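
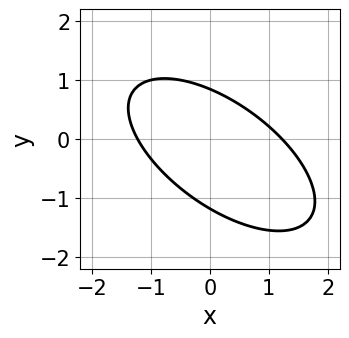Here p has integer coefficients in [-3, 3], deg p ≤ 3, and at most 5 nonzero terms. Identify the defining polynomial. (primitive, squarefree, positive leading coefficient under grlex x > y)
2*x^2 + 3*x*y + 3*y^2 + y - 3

1. deg p = 2.
2. Matching integer coefficients to the picture gives p.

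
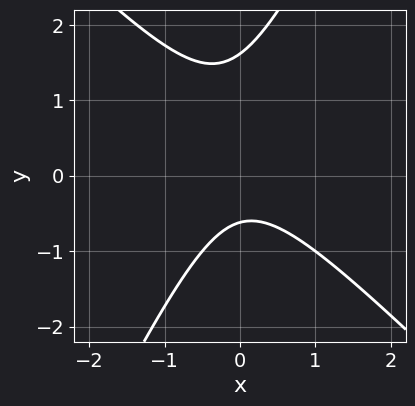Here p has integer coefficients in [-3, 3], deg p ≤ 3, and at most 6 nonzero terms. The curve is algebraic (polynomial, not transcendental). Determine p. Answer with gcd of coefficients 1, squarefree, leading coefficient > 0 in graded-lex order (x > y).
2*x^2 + x*y - y^2 + y + 1

(a) deg p = 2.
(b) Reading off the gridlines: the curve avoids every integer x-axis point in the box.
(c) Putting this together gives p.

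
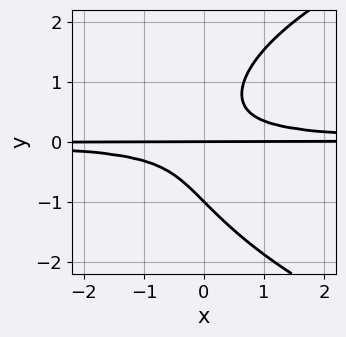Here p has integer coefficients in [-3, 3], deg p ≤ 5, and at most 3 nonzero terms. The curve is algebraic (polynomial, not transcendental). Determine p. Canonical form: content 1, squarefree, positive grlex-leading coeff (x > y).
y^4 - 3*x*y^2 + y

First, deg p = 4.
Then, from the visible intercepts: the visible x-axis segment lies entirely on the curve; among the integer gridlines, it crosses the y-axis at y ∈ {-1, 0}.
Finally, fitting integer coefficients to these (and the overall shape) gives p.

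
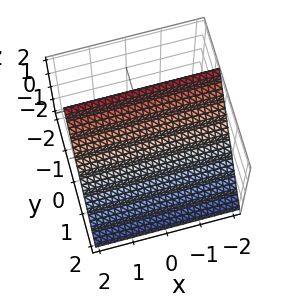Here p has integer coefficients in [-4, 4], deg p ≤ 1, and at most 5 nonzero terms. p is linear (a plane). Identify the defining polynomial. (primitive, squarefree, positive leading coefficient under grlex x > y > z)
3*y + 2*z - 2

1. deg p = 1. Every cross-section is a straight line — this is a plane.
2. From the axis intercepts and sections: one z-axis crossing is at z = 1; it misses every integer gridline on the x-axis.
3. The integer polynomial consistent with all of this is the stated p.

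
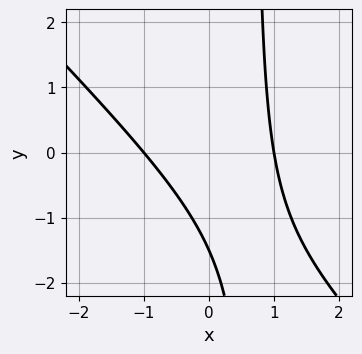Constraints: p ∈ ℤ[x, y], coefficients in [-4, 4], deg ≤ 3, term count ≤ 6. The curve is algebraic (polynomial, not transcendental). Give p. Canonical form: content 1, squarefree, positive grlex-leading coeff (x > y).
3*x^2 + 3*x*y - 2*y - 3

(a) Degree: the shape is more complex than any degree-1 curve, so deg p = 2.
(b) From the visible intercepts: the x-axis gridline crossings are at x ∈ {-1, 1}.
(c) These observations pin down the coefficients.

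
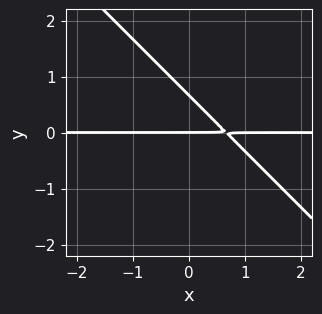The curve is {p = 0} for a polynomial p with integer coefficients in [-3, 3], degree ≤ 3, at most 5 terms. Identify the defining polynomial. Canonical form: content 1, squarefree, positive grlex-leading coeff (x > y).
3*x*y + 3*y^2 - 2*y

First, degree: the shape is more complex than any degree-1 curve, so deg p = 2.
Then, observable constraints: the visible x-axis segment lies entirely on the curve; it meets the y-axis at y = 0 (among the integer gridlines).
Finally, fitting integer coefficients to these (and the overall shape) gives p.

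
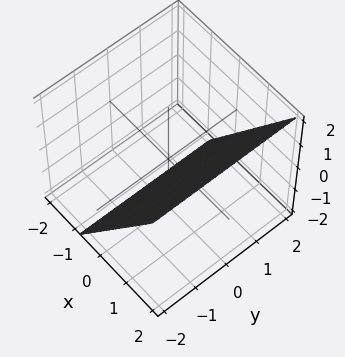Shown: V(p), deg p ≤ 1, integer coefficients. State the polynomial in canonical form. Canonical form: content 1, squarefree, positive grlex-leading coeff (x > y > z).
3*x - 2*z - 2

The degree is 1 — every cross-section is a straight line — this is a plane.
Checking where it meets the axes: the surface avoids every integer y-axis point in the box; it crosses the z-axis at the gridline z = -1.
Together with the visible shape, these determine p as stated.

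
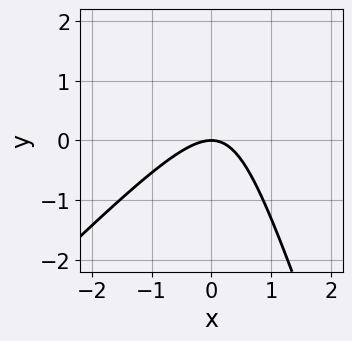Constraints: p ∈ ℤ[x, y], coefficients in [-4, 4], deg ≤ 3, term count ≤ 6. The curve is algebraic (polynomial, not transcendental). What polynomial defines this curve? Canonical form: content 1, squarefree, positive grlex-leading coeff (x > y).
First, deg p = 2.
Then, reading off the gridlines: it meets the x-axis at x = 0 (among the integer gridlines); it meets the y-axis at y = 0 (among the integer gridlines).
Finally, matching integer coefficients to the picture gives p.

3*x^2 - 2*x*y - y^2 + 3*y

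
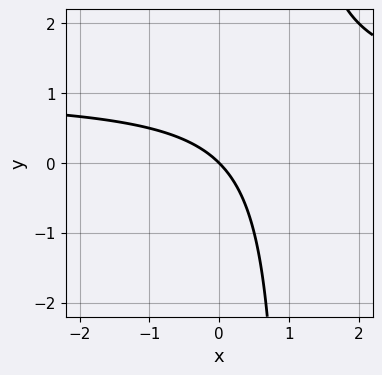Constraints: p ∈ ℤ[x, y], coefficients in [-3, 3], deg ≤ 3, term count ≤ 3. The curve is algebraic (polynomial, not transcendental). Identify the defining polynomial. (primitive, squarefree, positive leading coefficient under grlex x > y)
x*y - x - y

deg p = 2. No degree-1 curve has this shape.
Observable constraints: it meets the y-axis at y = 0 (among the integer gridlines); it meets the x-axis at x = 0 (among the integer gridlines).
Fitting integer coefficients to these (and the overall shape) gives p.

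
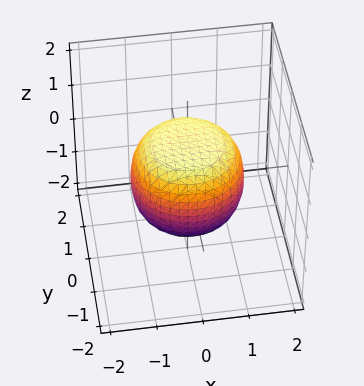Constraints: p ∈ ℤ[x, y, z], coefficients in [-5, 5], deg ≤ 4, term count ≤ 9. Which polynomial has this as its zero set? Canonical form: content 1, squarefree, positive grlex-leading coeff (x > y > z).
The degree is 4 — the shape is more complex than any degree-3 surface.
Symmetry: the z-axis is an axis of rotation, so x and y enter only as x² + y².
From the axis intercepts and sections: a circular section at z = 0 has radius between 1 and 2; the z-axis gridline crossings are at z ∈ {-1, 1}.
The integer polynomial consistent with all of this is the stated p.

2*x^4 + 4*x^2*y^2 + 2*y^4 - x^2 - y^2 + 3*z^2 - 3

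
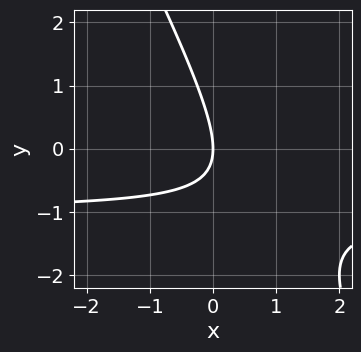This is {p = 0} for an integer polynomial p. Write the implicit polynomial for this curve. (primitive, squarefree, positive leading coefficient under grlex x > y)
2*x*y + y^2 + 2*x

deg p = 2.
From the visible intercepts: it meets the y-axis at y = 0 (among the integer gridlines); it crosses the x-axis at the gridline x = 0.
Putting this together gives p.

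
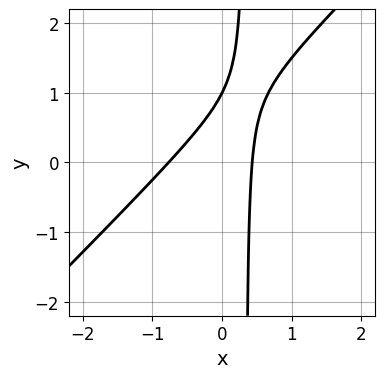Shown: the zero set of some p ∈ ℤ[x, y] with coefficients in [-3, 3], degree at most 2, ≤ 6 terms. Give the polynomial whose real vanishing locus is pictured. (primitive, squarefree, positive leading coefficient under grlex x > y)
1. The degree is 2 — no degree-1 curve has this shape.
2. From the visible intercepts: one y-axis crossing is at y = 1.
3. Together with the visible shape, these determine p as stated.

3*x^2 - 3*x*y + x + y - 1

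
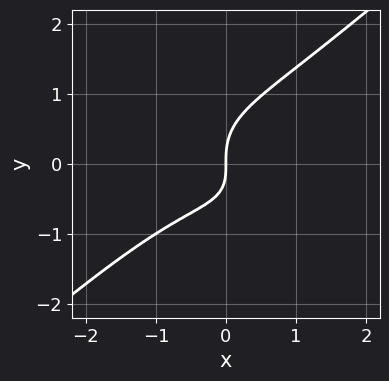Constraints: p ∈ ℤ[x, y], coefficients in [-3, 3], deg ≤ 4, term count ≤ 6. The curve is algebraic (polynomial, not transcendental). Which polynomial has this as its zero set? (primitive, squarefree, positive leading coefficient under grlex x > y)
2*x^3 - 3*y^3 + 2*x*y + 3*x

First, deg p = 3. A generic line meets the curve in up to 3 points.
Then, checking where it meets the axes: it crosses the y-axis at the gridline y = 0; it meets the x-axis at x = 0 (among the integer gridlines).
Finally, the integer polynomial consistent with all of this is the stated p.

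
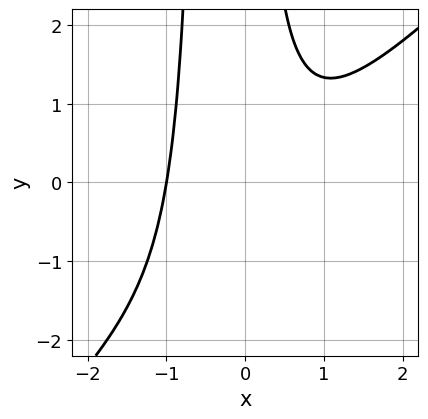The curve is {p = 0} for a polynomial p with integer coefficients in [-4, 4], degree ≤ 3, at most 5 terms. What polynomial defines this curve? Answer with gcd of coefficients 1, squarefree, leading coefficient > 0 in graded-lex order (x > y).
1. deg p = 3. A generic line meets the curve in up to 3 points.
2. Observable constraints: it crosses the x-axis at the gridline x = -1; no y-intercept at any integer in the box.
3. These observations pin down the coefficients.

2*x^3 - 2*x^2*y - x*y + 2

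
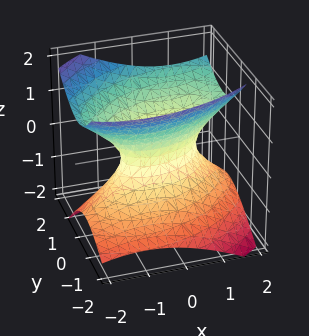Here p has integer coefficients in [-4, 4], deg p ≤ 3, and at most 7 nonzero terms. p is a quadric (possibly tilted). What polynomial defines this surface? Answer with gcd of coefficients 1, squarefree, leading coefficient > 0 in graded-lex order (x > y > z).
First, the degree is 2 — a generic line meets the surface in up to 2 points.
Then, checking where it meets the axes: the surface avoids every integer z-axis point in the box; among the integer gridlines, it crosses the x-axis at x ∈ {-1, 1}.
Finally, the integer polynomial consistent with all of this is the stated p.

x^2 - x*y + 2*y^2 - y*z - 2*z^2 - 1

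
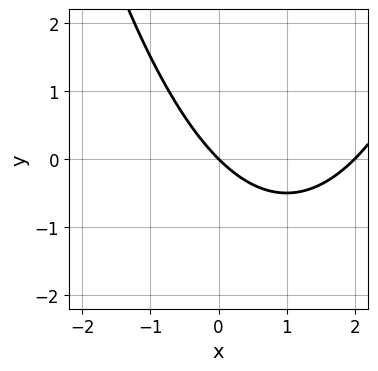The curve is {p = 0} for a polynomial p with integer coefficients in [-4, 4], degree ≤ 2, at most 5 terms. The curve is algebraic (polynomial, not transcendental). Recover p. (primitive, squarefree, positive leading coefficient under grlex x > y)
First, deg p = 2. No degree-1 curve has this shape.
Next, observable constraints: among the integer gridlines, it crosses the x-axis at x ∈ {0, 2}; it crosses the y-axis at the gridline y = 0.
Finally, fitting integer coefficients to these (and the overall shape) gives p.

x^2 - 2*x - 2*y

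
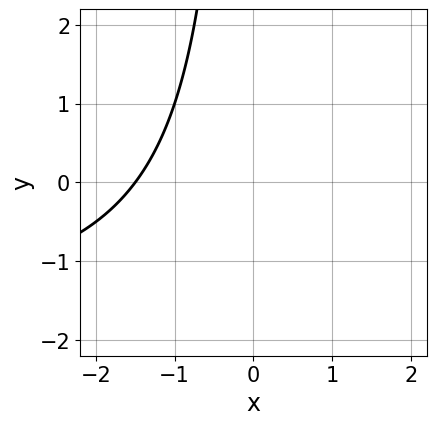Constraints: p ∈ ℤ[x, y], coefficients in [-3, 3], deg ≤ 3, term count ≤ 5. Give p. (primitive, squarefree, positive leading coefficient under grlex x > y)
First, deg p = 2. The shape is more complex than any degree-1 curve.
Next, observable constraints: no y-intercept at any integer in the box.
Finally, the integer polynomial consistent with all of this is the stated p.

x*y + 2*x + 3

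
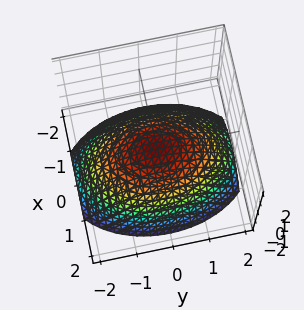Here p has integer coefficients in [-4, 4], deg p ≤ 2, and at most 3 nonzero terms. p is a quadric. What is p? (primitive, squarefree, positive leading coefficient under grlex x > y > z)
2*x^2 + y^2 + 3*z

First, the degree is 2 — a paraboloid; a quadric.
Then, symmetries: it's symmetric under y → −y, forcing even powers of y; it's symmetric under x → −x, forcing even powers of x.
Next, against the integer gridlines: one x-axis crossing is at x = 0; one z-axis crossing is at z = 0.
Finally, fitting integer coefficients to these (and the overall shape) gives p.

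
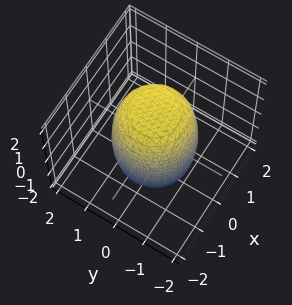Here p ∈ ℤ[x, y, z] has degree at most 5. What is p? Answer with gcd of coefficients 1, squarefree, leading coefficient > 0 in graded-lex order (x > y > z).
(a) deg p = 4. The shape is more complex than any degree-3 surface.
(b) Symmetries: the z-axis is an axis of rotation, so x and y enter only as x² + y².
(c) Checking where it meets the axes: a circular section at z = -1 has radius between 1 and 2.
(d) Matching integer coefficients to the picture gives p.

2*x^4 + 4*x^2*y^2 + 2*y^4 - x^2 - y^2 + z^2 - 3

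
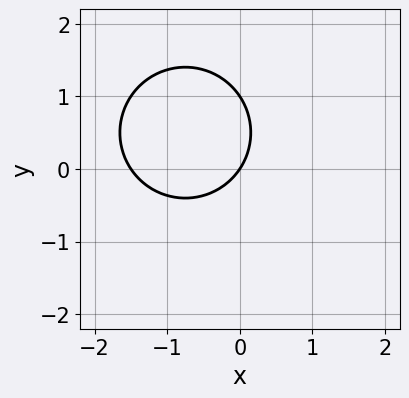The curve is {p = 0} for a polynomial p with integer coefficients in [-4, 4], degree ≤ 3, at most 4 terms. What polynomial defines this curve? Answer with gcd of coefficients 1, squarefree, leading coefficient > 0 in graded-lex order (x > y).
2*x^2 + 2*y^2 + 3*x - 2*y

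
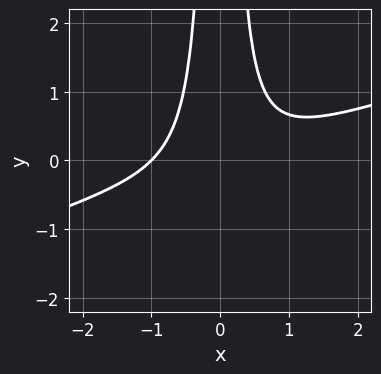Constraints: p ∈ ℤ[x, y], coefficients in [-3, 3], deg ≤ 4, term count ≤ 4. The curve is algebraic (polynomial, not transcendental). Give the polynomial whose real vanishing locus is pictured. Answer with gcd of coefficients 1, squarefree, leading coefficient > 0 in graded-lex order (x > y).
1. The degree is 3 — no degree-2 curve has this shape.
2. From the visible intercepts: it misses every integer gridline on the y-axis; it meets the x-axis at x = -1 (among the integer gridlines).
3. Fitting integer coefficients to these (and the overall shape) gives p.

x^3 - 3*x^2*y + 1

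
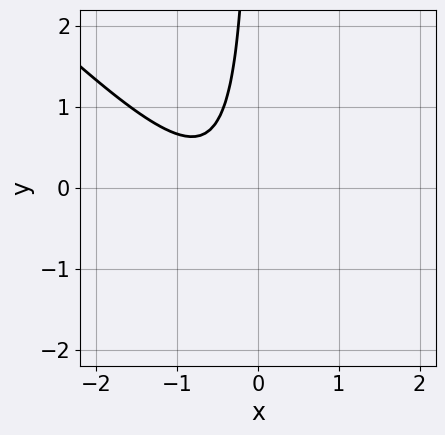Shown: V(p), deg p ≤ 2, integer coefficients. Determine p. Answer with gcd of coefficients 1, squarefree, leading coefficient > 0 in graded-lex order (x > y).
3*x^2 + 3*x*y + 3*x + 2

Degree: no degree-1 curve has this shape, so deg p = 2.
From the axis intercepts and sections: it misses every integer gridline on the y-axis; it misses every integer gridline on the x-axis.
These observations pin down the coefficients.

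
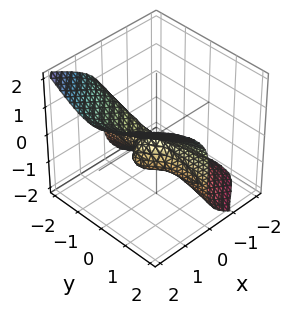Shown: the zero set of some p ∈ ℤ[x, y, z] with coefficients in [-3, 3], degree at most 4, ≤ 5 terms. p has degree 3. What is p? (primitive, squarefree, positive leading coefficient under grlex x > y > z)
x^3 + x^2*y + 3*x*y^2 - 2*z^3 - 2*z^2

First, the degree is 3 — the shape is more complex than any degree-2 surface.
Next, checking where it meets the axes: it crosses the x-axis at the gridline x = 0; the z-axis gridline crossings are at z ∈ {-1, 0}; every point of the y-axis in the box is on the surface.
Finally, the integer polynomial consistent with all of this is the stated p.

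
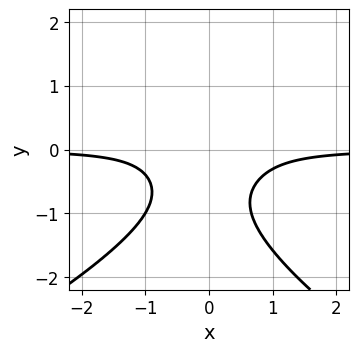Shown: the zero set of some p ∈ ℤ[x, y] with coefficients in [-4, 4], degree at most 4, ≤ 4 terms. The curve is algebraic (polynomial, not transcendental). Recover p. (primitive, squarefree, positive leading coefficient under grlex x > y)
deg p = 4.
Against the integer gridlines: no y-intercept at any integer in the box; it misses every integer gridline on the x-axis.
These observations pin down the coefficients.

y^4 + 3*x^2*y - x*y^2 + 1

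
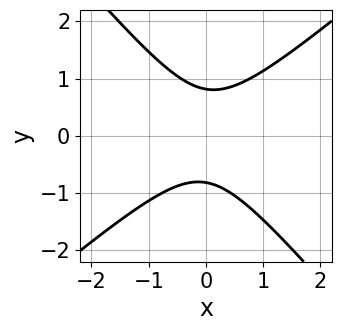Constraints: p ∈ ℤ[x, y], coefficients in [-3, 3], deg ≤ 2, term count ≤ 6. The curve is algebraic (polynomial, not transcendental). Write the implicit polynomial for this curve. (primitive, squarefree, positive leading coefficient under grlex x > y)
3*x^2 - x*y - 3*y^2 + 2

First, the degree is 2 — no degree-1 curve has this shape.
Then, observable constraints: no x-intercept at any integer in the box.
Finally, matching integer coefficients to the picture gives p.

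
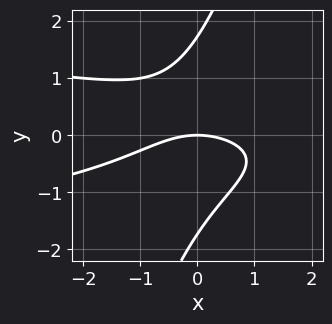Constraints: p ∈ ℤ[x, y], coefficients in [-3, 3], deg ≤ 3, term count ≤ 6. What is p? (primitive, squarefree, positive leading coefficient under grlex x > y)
3*x*y^2 - y^3 + x^2 + 3*y

(a) The degree is 3 — no degree-2 curve has this shape.
(b) Reading off the gridlines: it meets the x-axis at x = 0 (among the integer gridlines); one y-axis crossing is at y = 0.
(c) Assembling these constraints gives the stated polynomial.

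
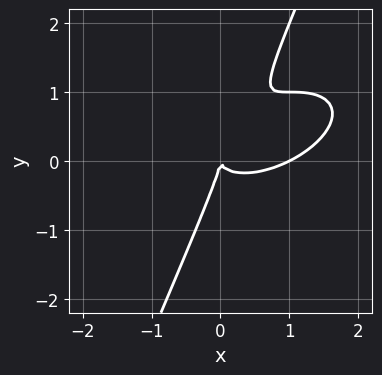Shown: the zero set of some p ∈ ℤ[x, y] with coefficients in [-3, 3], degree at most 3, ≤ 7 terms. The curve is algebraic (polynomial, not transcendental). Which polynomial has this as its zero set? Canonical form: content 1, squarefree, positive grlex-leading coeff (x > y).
deg p = 3.
From the visible intercepts: it meets the y-axis at y = 0 (among the integer gridlines); among the integer gridlines, it crosses the x-axis at x ∈ {0, 1}.
These observations pin down the coefficients.

x^3 - 2*x^2*y + 3*x*y^2 - y^3 - x^2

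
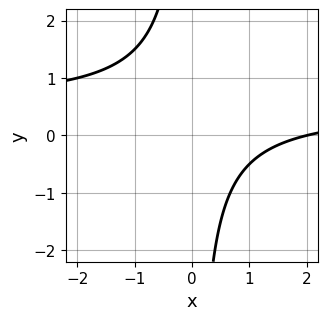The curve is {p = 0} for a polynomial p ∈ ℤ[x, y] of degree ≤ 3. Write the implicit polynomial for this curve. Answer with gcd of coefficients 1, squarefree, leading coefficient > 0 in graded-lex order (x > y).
1. The degree is 2 — no degree-1 curve has this shape.
2. Reading off the gridlines: it meets the x-axis at x = 2 (among the integer gridlines); no y-intercept at any integer in the box.
3. Fitting integer coefficients to these (and the overall shape) gives p.

2*x*y - x + 2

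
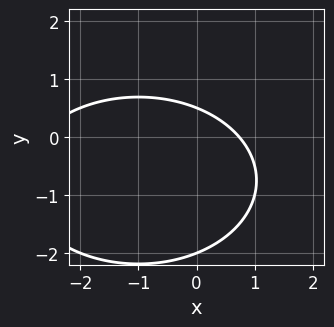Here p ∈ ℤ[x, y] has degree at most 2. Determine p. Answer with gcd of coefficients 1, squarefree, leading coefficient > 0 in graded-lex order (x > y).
The degree is 2 — no degree-1 curve has this shape.
From the visible intercepts: it crosses the y-axis at the gridline y = -2.
These observations pin down the coefficients.

x^2 + 2*y^2 + 2*x + 3*y - 2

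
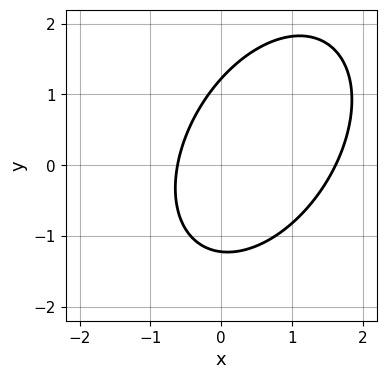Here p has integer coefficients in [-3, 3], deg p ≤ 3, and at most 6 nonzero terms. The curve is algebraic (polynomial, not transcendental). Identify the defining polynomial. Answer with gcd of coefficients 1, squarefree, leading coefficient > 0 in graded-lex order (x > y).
(a) Degree: the shape is more complex than any degree-1 curve, so deg p = 2.
(b) Putting this together gives p.

3*x^2 - 2*x*y + 2*y^2 - 3*x - 3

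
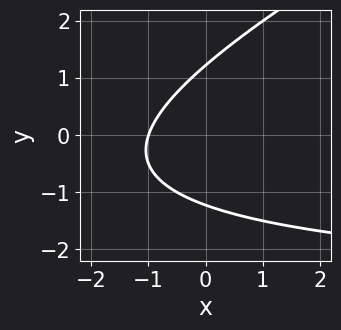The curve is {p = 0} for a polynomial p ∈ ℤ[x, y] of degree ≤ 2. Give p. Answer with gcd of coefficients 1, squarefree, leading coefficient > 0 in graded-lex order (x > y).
First, the degree is 2 — the shape is more complex than any degree-1 curve.
Then, checking where it meets the axes: it meets the x-axis at x = -1 (among the integer gridlines).
Finally, matching integer coefficients to the picture gives p.

x*y - 2*y^2 + 3*x + 3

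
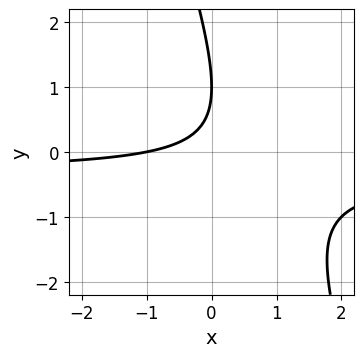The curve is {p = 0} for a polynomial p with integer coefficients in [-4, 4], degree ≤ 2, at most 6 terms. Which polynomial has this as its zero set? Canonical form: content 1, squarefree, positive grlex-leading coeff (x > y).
(a) deg p = 2.
(b) Observable constraints: it meets the x-axis at x = -1 (among the integer gridlines); it crosses the y-axis at the gridline y = 1.
(c) Solving for integer coefficients yields p as stated.

3*x*y + y^2 + x - 2*y + 1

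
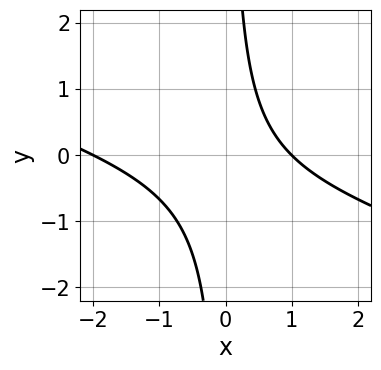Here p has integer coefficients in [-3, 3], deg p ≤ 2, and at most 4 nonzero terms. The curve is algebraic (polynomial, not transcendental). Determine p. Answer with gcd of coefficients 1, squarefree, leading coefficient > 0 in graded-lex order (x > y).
First, degree: a generic line meets the curve in up to 2 points, so deg p = 2.
Next, from the visible intercepts: it misses every integer gridline on the y-axis; among the integer gridlines, it crosses the x-axis at x ∈ {-2, 1}.
Finally, putting this together gives p.

x^2 + 3*x*y + x - 2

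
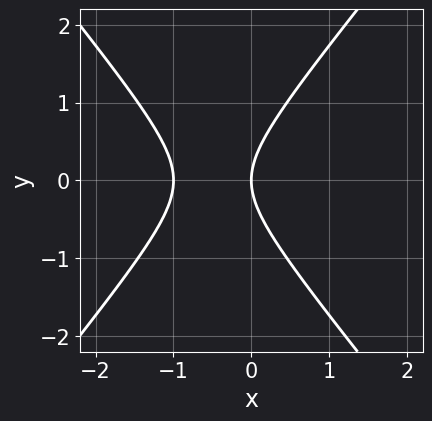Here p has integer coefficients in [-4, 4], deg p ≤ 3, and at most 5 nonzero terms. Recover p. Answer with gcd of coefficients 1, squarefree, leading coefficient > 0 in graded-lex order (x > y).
3*x^2 - 2*y^2 + 3*x

1. The degree is 2 — no degree-1 curve has this shape.
2. Symmetries: mirror symmetry y ↦ −y ⇒ only even powers of y.
3. Reading off the gridlines: it crosses the y-axis at the gridline y = 0; the x-axis gridline crossings are at x ∈ {-1, 0}.
4. The integer polynomial consistent with all of this is the stated p.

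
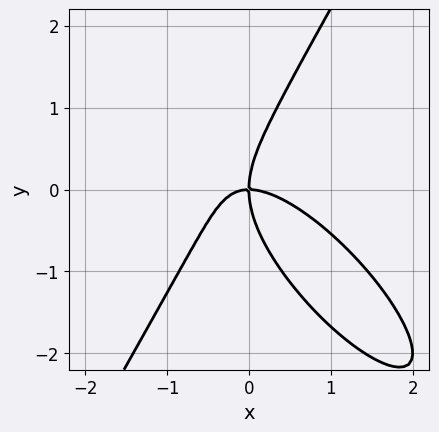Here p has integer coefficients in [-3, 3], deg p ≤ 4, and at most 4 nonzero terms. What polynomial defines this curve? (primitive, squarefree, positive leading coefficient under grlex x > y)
2*x^3 + 2*x^2*y - y^3 + 2*x*y

First, deg p = 3.
Next, from the axis intercepts and sections: it meets the y-axis at y = 0 (among the integer gridlines); it meets the x-axis at x = 0 (among the integer gridlines).
Finally, matching integer coefficients to the picture gives p.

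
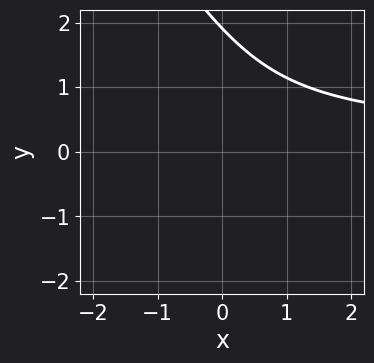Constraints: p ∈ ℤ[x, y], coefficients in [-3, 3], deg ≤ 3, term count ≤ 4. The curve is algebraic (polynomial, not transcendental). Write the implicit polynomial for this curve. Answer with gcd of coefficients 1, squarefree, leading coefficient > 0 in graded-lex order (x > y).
1. deg p = 3.
2. Reading off the gridlines: the curve avoids every integer x-axis point in the box.
3. Matching integer coefficients to the picture gives p.

3*x*y^2 + 2*y^3 - 3*y^2 - 3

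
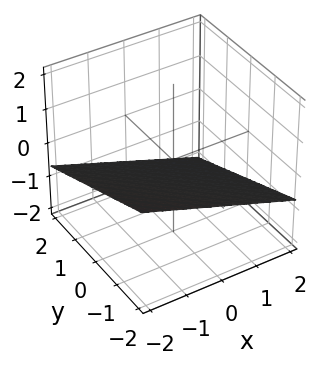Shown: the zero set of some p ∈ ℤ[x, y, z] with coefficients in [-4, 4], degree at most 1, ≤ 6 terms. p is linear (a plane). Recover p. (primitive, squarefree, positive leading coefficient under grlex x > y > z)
x + y + 3*z + 2

First, the degree is 1 — the surface is flat (a plane).
Then, reading off the gridlines: it crosses the y-axis at the gridline y = -2; it meets the x-axis at x = -2 (among the integer gridlines).
Finally, matching integer coefficients to the picture gives p.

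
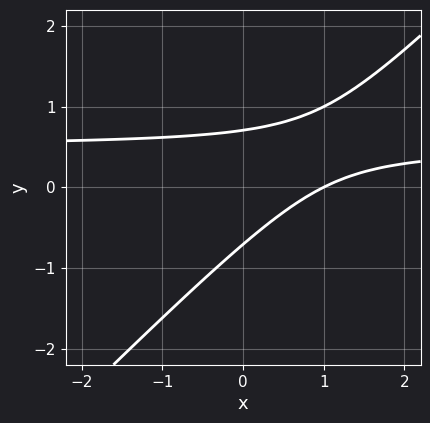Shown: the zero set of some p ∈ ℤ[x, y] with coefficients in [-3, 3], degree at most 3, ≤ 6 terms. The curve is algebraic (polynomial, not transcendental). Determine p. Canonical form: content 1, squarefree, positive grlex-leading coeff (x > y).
2*x*y - 2*y^2 - x + 1

deg p = 2. The shape is more complex than any degree-1 curve.
Reading off the gridlines: one x-axis crossing is at x = 1.
Fitting integer coefficients to these (and the overall shape) gives p.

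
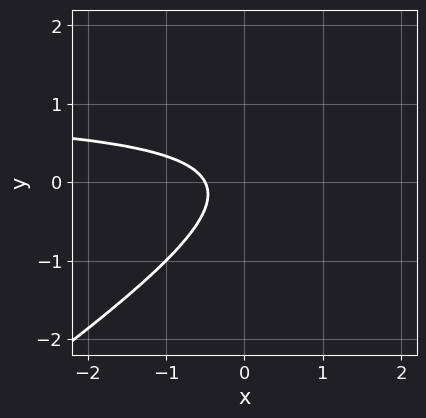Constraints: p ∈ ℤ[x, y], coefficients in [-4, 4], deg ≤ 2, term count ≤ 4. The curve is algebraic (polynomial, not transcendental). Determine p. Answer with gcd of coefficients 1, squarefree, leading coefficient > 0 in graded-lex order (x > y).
2*x*y - 3*y^2 - 2*x - 1

The degree is 2 — no degree-1 curve has this shape.
From the visible intercepts: no y-intercept at any integer in the box.
Together with the visible shape, these determine p as stated.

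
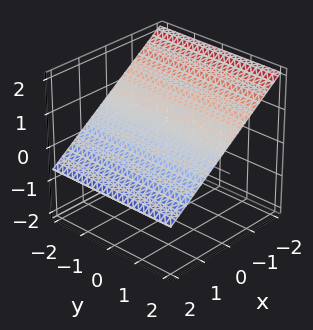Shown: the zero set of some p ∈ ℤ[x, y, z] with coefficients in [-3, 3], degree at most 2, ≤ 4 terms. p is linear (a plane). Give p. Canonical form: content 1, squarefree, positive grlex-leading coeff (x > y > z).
2*x + 3*z - 2

(a) The degree is 1 — every cross-section is a straight line — this is a plane.
(b) Against the integer gridlines: the surface avoids every integer y-axis point in the box; it meets the x-axis at x = 1 (among the integer gridlines).
(c) These observations pin down the coefficients.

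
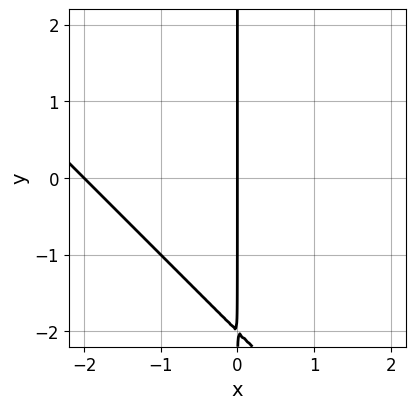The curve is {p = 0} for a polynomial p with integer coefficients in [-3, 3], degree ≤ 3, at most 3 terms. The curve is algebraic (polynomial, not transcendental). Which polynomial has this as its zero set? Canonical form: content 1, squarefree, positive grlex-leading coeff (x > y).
(a) Degree: the shape is more complex than any degree-1 curve, so deg p = 2.
(b) Against the integer gridlines: every point of the y-axis in the box is on the curve; the x-axis gridline crossings are at x ∈ {-2, 0}.
(c) The integer polynomial consistent with all of this is the stated p.

x^2 + x*y + 2*x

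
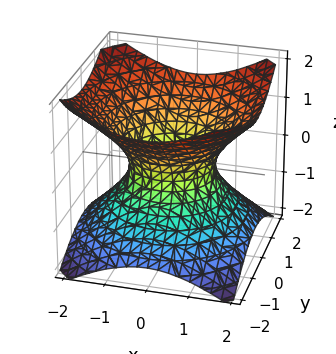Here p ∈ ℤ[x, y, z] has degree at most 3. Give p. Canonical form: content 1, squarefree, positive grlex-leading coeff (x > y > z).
2*x^2 + 2*y^2 - 3*z^2 - 2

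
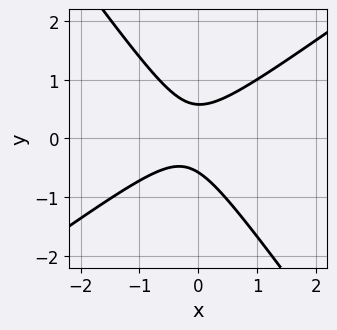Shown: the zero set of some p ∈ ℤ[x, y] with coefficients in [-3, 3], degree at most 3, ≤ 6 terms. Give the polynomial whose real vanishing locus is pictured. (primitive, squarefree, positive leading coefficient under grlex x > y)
3*x^2 - 2*x*y - 3*y^2 + x + 1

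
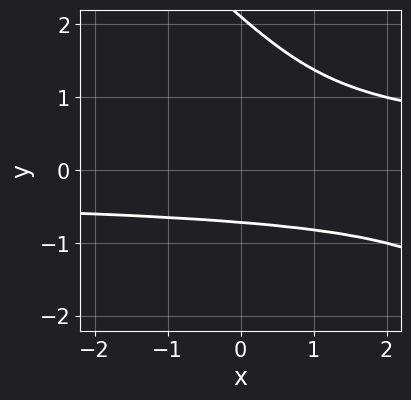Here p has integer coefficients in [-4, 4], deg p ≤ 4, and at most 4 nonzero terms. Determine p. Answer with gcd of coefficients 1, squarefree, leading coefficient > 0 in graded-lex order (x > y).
First, deg p = 4.
Next, observable constraints: it misses every integer gridline on the x-axis.
Finally, assembling these constraints gives the stated polynomial.

x*y^3 + y^4 - 2*y^3 - 1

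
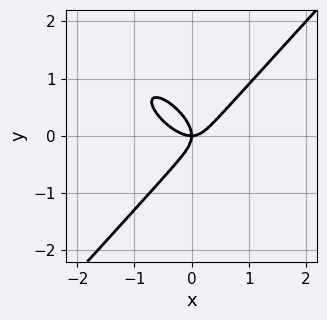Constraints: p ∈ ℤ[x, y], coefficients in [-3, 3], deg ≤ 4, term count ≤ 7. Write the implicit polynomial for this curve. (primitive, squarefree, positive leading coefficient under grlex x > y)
3*x^3 + 2*x^2*y - x*y^2 - 3*y^3 - 2*x*y

(a) deg p = 3. No degree-2 curve has this shape.
(b) Observable constraints: it meets the x-axis at x = 0 (among the integer gridlines); it crosses the y-axis at the gridline y = 0.
(c) Fitting integer coefficients to these (and the overall shape) gives p.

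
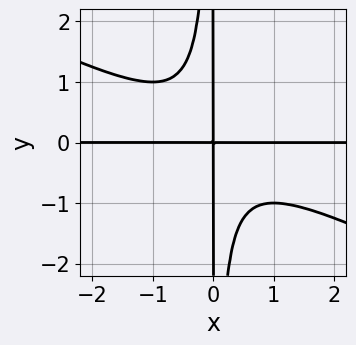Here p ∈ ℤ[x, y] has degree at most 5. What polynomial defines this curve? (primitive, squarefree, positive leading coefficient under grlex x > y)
First, deg p = 4.
Then, from the visible intercepts: the visible y-axis segment lies entirely on the curve; every point of the x-axis in the box is on the curve.
Finally, these observations pin down the coefficients.

x^3*y + 2*x^2*y^2 + x*y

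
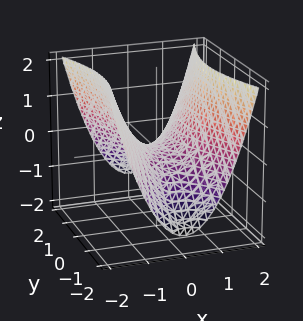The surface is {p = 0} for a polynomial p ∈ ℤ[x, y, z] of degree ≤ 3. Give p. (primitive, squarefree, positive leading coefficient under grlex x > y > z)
Degree: a saddle surface; a quadric, so deg p = 2.
Symmetries: it's symmetric under y → −y, forcing even powers of y; it's symmetric under x → −x, forcing even powers of x.
Against the integer gridlines: one z-axis crossing is at z = 0; one y-axis crossing is at y = 0; it crosses the x-axis at the gridline x = 0.
Matching integer coefficients to the picture gives p.

3*x^2 - y^2 - 3*z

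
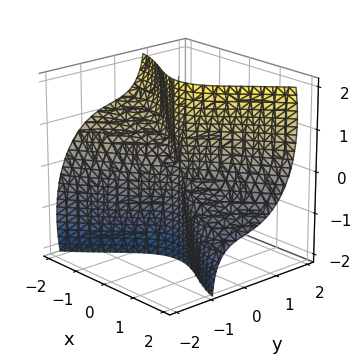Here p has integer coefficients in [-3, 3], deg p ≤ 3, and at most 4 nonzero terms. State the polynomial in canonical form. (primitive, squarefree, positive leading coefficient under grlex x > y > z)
First, deg p = 3.
Next, from the axis intercepts and sections: it crosses the y-axis at the gridline y = 0; every point of the z-axis in the box is on the surface; it meets the x-axis at x = 0 (among the integer gridlines).
Finally, solving for integer coefficients yields p as stated.

x^3 + 2*x^2*z - 3*y^3 - 2*y*z^2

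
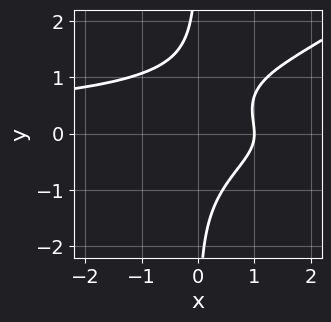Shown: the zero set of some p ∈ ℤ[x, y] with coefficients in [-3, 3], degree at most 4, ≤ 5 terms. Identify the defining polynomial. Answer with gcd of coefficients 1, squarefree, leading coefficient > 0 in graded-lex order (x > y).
deg p = 4. A generic line meets the curve in up to 4 points.
Against the integer gridlines: it meets the x-axis at x = 1 (among the integer gridlines); no y-intercept at any integer in the box.
Together with the visible shape, these determine p as stated.

2*x^2*y^2 - 3*x*y^3 + 3*x - 3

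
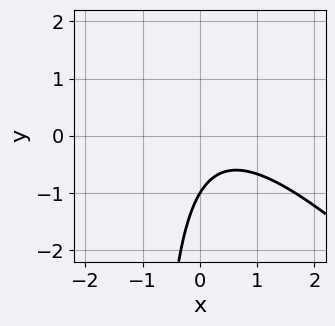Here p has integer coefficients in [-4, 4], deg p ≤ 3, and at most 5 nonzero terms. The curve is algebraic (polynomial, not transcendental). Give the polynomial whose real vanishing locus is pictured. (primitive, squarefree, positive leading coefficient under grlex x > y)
(a) The degree is 2 — no degree-1 curve has this shape.
(b) Against the integer gridlines: it misses every integer gridline on the x-axis; it meets the y-axis at y = -1 (among the integer gridlines).
(c) Matching integer coefficients to the picture gives p.

3*x^2 + 3*x*y - 2*x + 3*y + 3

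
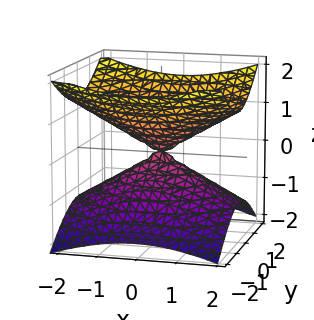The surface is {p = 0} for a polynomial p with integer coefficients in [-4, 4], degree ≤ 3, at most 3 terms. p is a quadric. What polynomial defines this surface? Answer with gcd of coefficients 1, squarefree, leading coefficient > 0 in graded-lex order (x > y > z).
1. deg p = 2. A double cone through the origin; a quadric.
2. Symmetries: mirror symmetry z ↦ −z ⇒ only even powers of z; mirror symmetry x ↦ −x ⇒ only even powers of x; the y ↦ −y reflection is a symmetry, so y appears only in even powers.
3. Observable constraints: it meets the z-axis at z = 0 (among the integer gridlines); one y-axis crossing is at y = 0.
4. These observations pin down the coefficients.

x^2 + 2*y^2 - 3*z^2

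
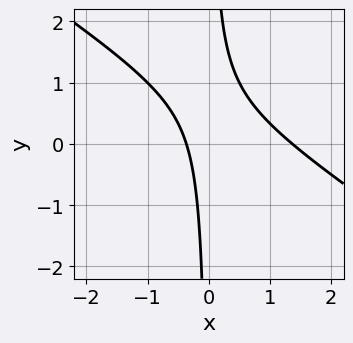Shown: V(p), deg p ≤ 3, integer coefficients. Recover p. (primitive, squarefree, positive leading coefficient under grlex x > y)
2*x^2 + 3*x*y - 2*x - 1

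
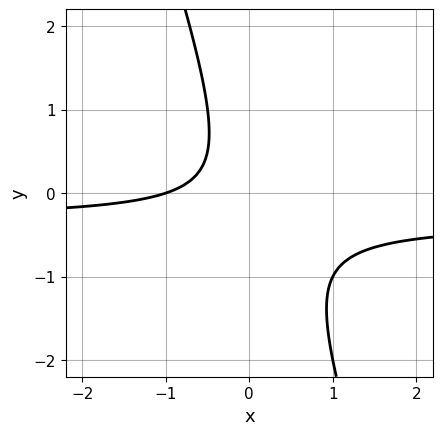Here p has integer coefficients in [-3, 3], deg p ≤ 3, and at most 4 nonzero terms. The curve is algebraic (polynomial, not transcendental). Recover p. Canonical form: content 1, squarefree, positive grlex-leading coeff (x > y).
3*x*y + y^2 + x + 1

First, the degree is 2 — a generic line meets the curve in up to 2 points.
Then, from the visible intercepts: it misses every integer gridline on the y-axis; it crosses the x-axis at the gridline x = -1.
Finally, fitting integer coefficients to these (and the overall shape) gives p.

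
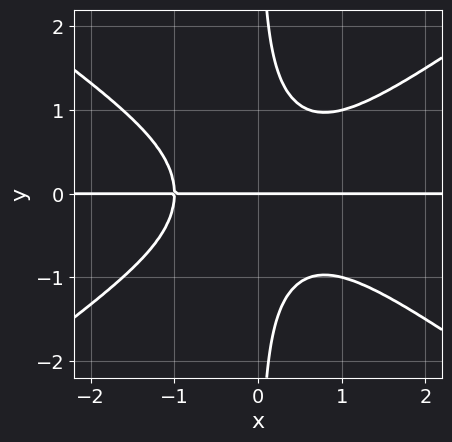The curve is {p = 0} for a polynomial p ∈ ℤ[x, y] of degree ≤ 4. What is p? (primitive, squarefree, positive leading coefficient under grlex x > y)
x^3*y - 2*x*y^3 + y

deg p = 4. The shape is more complex than any degree-3 curve.
From the visible intercepts: it crosses the y-axis at the gridline y = 0; the visible x-axis segment lies entirely on the curve.
These observations pin down the coefficients.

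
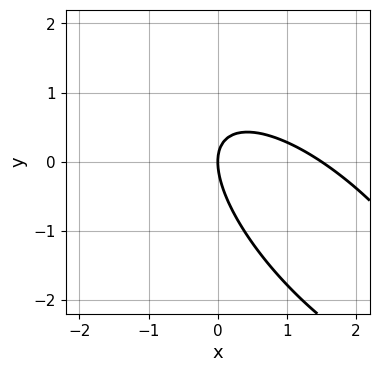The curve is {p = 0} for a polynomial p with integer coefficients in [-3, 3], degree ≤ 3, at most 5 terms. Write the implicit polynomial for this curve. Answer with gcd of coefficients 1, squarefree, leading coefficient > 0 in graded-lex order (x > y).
2*x^2 + 3*x*y + 2*y^2 - 3*x

(a) The degree is 2 — a generic line meets the curve in up to 2 points.
(b) From the axis intercepts and sections: it meets the y-axis at y = 0 (among the integer gridlines); it crosses the x-axis at the gridline x = 0.
(c) Fitting integer coefficients to these (and the overall shape) gives p.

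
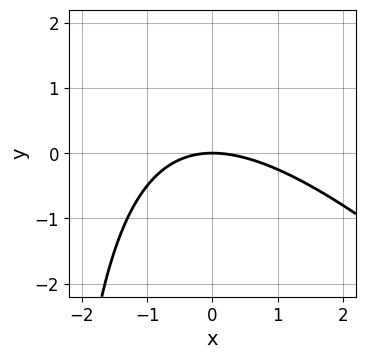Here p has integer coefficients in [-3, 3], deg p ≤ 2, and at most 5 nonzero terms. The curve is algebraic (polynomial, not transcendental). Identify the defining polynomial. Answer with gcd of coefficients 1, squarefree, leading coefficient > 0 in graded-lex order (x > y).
x^2 + x*y + 3*y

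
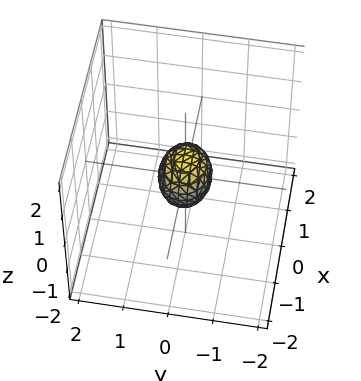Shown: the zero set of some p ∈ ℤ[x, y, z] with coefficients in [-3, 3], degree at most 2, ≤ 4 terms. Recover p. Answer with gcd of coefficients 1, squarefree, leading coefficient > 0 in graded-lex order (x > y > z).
First, degree: bounded and convex; a quadric, so deg p = 2.
Next, symmetries: mirror symmetry x ↦ −x ⇒ only even powers of x; it's symmetric under z → −z, forcing even powers of z; the y ↦ −y reflection is a symmetry, so y appears only in even powers.
Finally, solving for integer coefficients yields p as stated.

2*x^2 + 3*y^2 + 2*z^2 - 1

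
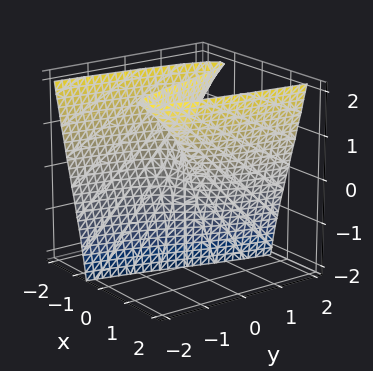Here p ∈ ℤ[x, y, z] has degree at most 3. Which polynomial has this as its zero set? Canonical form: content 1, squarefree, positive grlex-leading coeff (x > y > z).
3*x^3 - 3*x*z - 2*y

1. deg p = 3.
2. From the visible intercepts: it meets the x-axis at x = 0 (among the integer gridlines); it meets the y-axis at y = 0 (among the integer gridlines); every point of the z-axis in the box is on the surface.
3. Matching integer coefficients to the picture gives p.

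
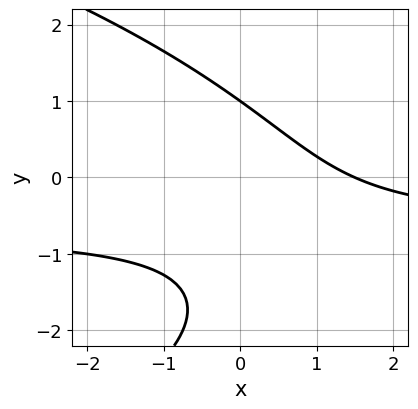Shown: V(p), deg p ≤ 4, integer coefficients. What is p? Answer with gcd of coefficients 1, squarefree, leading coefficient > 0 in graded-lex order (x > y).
deg p = 3. No degree-2 curve has this shape.
From the axis intercepts and sections: it crosses the y-axis at the gridline y = 1.
Assembling these constraints gives the stated polynomial.

y^3 + 3*x*y + 2*y^2 + 2*x - 3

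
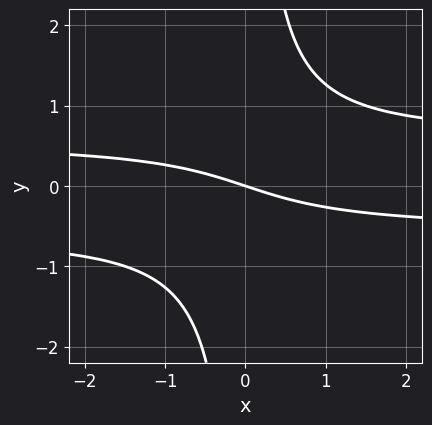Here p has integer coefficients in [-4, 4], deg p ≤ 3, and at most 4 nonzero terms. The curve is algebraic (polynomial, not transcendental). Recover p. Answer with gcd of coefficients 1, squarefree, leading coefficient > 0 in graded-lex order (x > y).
3*x*y^2 - x - 3*y

First, the degree is 3 — the shape is more complex than any degree-2 curve.
Next, checking where it meets the axes: one y-axis crossing is at y = 0; one x-axis crossing is at x = 0.
Finally, these observations pin down the coefficients.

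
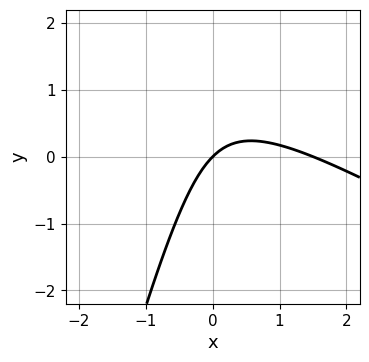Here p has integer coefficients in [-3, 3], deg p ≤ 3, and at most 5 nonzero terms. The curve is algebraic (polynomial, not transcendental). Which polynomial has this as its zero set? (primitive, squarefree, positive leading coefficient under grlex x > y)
2*x^2 + 3*x*y - y^2 - 3*x + 3*y

1. Degree: the shape is more complex than any degree-1 curve, so deg p = 2.
2. Observable constraints: it meets the y-axis at y = 0 (among the integer gridlines); it meets the x-axis at x = 0 (among the integer gridlines).
3. Putting this together gives p.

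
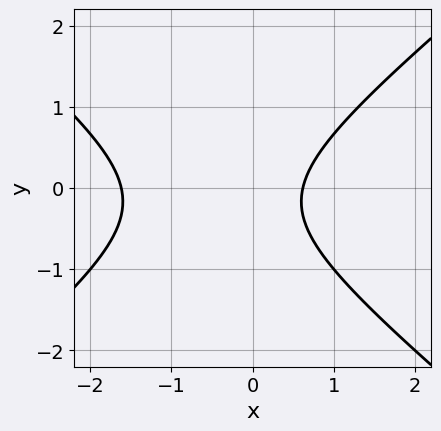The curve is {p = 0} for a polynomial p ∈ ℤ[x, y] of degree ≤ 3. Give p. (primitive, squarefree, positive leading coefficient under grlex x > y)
First, deg p = 2.
Next, observable constraints: the curve avoids every integer y-axis point in the box.
Finally, solving for integer coefficients yields p as stated.

2*x^2 - 3*y^2 + 2*x - y - 2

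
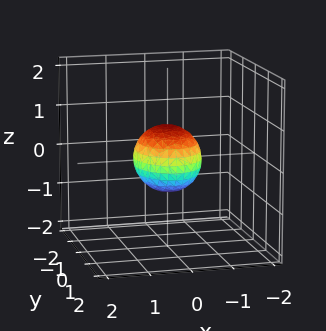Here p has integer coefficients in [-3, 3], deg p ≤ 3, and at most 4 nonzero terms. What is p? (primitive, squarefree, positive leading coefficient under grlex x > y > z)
1. Degree: bounded and convex; a quadric, so deg p = 2.
2. Symmetries: it's symmetric under z → −z, forcing even powers of z; the x ↦ −x reflection is a symmetry, so x appears only in even powers; it's symmetric under y → −y, forcing even powers of y.
3. Against the integer gridlines: among the integer gridlines, it crosses the y-axis at y ∈ {-1, 1}.
4. Together with the visible shape, these determine p as stated.

3*x^2 + 2*y^2 + 3*z^2 - 2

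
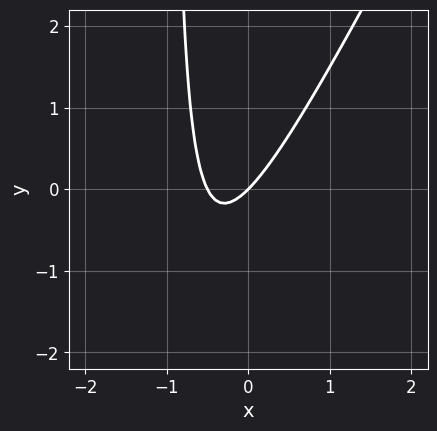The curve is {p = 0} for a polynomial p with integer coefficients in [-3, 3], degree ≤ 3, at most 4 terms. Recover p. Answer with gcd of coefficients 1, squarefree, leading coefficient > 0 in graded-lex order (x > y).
2*x^2 - x*y + x - y

(a) Degree: the shape is more complex than any degree-1 curve, so deg p = 2.
(b) Observable constraints: one y-axis crossing is at y = 0; it meets the x-axis at x = 0 (among the integer gridlines).
(c) Together with the visible shape, these determine p as stated.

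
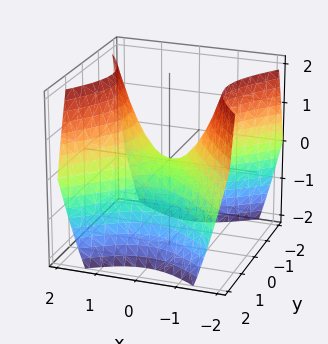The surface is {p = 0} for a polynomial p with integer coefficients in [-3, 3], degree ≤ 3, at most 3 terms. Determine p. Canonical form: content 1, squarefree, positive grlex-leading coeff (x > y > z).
x^2 - y^2 - z

1. Degree: a hyperbolic paraboloid; a quadric, so deg p = 2.
2. Symmetries: the y ↦ −y reflection is a symmetry, so y appears only in even powers; it's symmetric under x → −x, forcing even powers of x.
3. Checking where it meets the axes: it crosses the y-axis at the gridline y = 0; it meets the x-axis at x = 0 (among the integer gridlines).
4. Together with the visible shape, these determine p as stated.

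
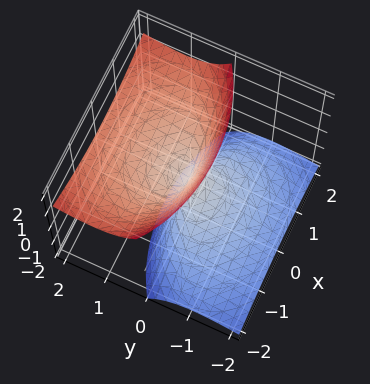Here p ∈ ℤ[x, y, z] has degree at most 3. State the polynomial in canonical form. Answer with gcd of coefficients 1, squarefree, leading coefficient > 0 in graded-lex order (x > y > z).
1. The degree is 2 — a generic line meets the surface in up to 2 points.
2. Observable constraints: it meets the x-axis at x = 0 (among the integer gridlines); it meets the z-axis at z = 0 (among the integer gridlines); one y-axis crossing is at y = 0.
3. Fitting integer coefficients to these (and the overall shape) gives p.

x^2 + 2*y^2 - 3*y*z - z^2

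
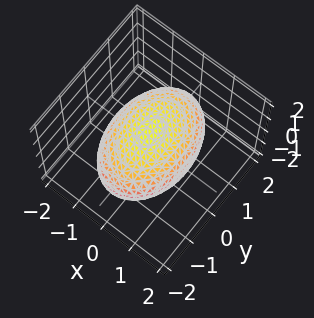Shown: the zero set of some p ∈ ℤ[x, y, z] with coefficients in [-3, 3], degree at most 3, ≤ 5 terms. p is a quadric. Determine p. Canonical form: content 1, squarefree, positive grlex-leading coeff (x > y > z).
2*x^2 + y^2 + 3*z^2 - 3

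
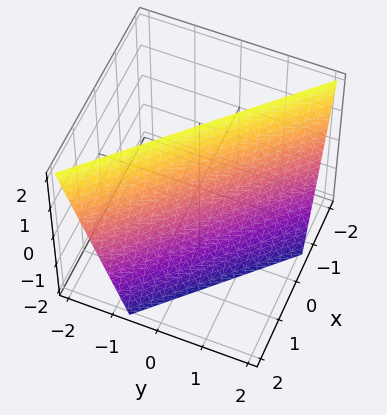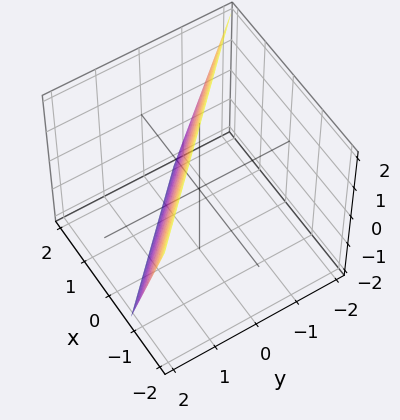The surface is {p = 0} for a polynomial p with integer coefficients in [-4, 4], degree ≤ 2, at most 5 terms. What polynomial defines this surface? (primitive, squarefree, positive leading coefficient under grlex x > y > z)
3*x + 3*y + z - 2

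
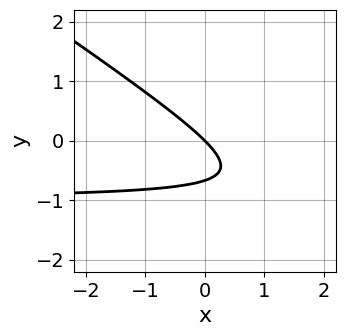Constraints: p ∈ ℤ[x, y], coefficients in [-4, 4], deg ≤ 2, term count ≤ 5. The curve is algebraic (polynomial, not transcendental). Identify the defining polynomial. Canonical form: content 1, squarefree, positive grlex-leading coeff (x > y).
2*x*y + 3*y^2 + 2*x + 2*y

(a) Degree: the shape is more complex than any degree-1 curve, so deg p = 2.
(b) From the axis intercepts and sections: it meets the y-axis at y = 0 (among the integer gridlines); it crosses the x-axis at the gridline x = 0.
(c) The integer polynomial consistent with all of this is the stated p.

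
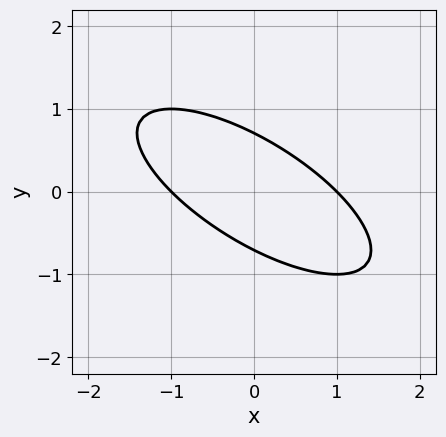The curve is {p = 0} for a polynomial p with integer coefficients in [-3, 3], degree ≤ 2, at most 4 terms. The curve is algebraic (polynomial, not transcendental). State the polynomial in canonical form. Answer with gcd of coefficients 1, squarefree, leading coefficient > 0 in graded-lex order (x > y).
1. The degree is 2 — no degree-1 curve has this shape.
2. From the axis intercepts and sections: the x-axis gridline crossings are at x ∈ {-1, 1}.
3. Fitting integer coefficients to these (and the overall shape) gives p.

x^2 + 2*x*y + 2*y^2 - 1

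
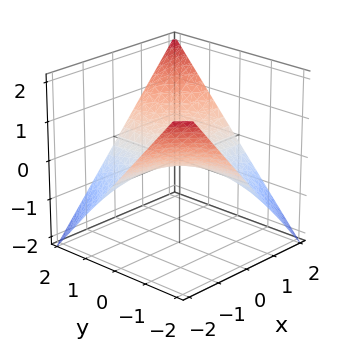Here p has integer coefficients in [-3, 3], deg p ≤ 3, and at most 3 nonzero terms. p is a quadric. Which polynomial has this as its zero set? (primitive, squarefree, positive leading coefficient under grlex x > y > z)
x*y - 2*z

(a) deg p = 2. A hyperbolic paraboloid; a quadric.
(b) From the visible intercepts: every point of the x-axis in the box is on the surface; every point of the y-axis in the box is on the surface.
(c) Solving for integer coefficients yields p as stated.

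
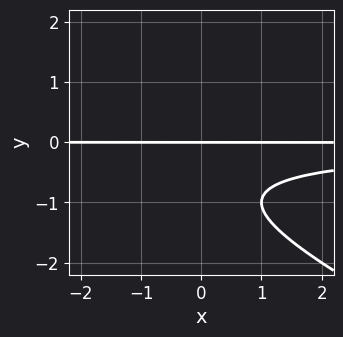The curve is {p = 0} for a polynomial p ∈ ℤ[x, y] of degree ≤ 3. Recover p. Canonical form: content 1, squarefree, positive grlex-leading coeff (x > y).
First, the degree is 3 — the shape is more complex than any degree-2 curve.
Then, against the integer gridlines: the visible x-axis segment lies entirely on the curve; it meets the y-axis at y = 0 (among the integer gridlines).
Finally, matching integer coefficients to the picture gives p.

x*y^2 + 2*y^3 + 3*y^2 + 2*y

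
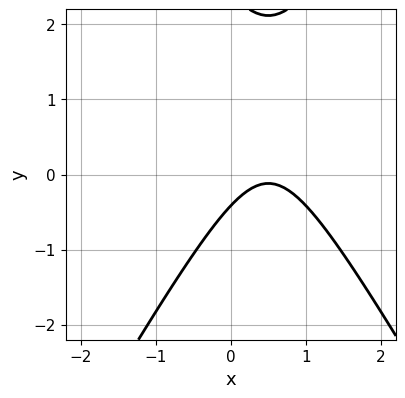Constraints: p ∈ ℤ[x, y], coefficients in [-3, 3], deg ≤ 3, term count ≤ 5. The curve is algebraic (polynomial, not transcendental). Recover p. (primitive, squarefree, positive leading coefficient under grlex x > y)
3*x^2 - y^2 - 3*x + 2*y + 1

1. The degree is 2 — the shape is more complex than any degree-1 curve.
2. Against the integer gridlines: no x-intercept at any integer in the box.
3. Together with the visible shape, these determine p as stated.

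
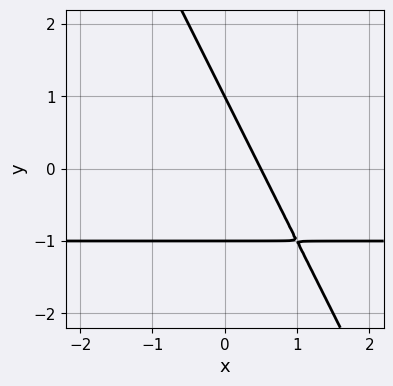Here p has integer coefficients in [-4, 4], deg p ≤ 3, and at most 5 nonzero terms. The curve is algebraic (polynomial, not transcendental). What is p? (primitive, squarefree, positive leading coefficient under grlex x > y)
1. The degree is 2 — the shape is more complex than any degree-1 curve.
2. Against the integer gridlines: among the integer gridlines, it crosses the y-axis at y ∈ {-1, 1}.
3. Matching integer coefficients to the picture gives p.

2*x*y + y^2 + 2*x - 1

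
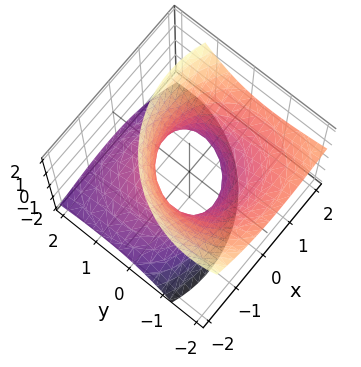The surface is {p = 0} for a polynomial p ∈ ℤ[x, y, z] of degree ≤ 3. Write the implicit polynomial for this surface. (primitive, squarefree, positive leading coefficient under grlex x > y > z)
2*x^2 - 2*x*z + 2*y^2 + 3*y*z - 2*z^2 - 2

(a) Degree: the shape is more complex than any degree-1 surface, so deg p = 2.
(b) Against the integer gridlines: no z-intercept at any integer in the box; the x-axis gridline crossings are at x ∈ {-1, 1}.
(c) These observations pin down the coefficients.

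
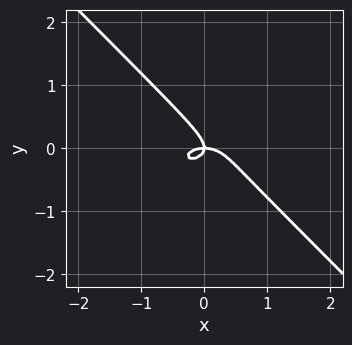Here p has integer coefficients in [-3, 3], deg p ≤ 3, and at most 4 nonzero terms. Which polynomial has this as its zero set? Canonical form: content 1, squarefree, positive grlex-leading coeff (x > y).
1. deg p = 3. The shape is more complex than any degree-2 curve.
2. Against the integer gridlines: it meets the x-axis at x = 0 (among the integer gridlines); one y-axis crossing is at y = 0.
3. Putting this together gives p.

x^3 + 2*x*y^2 + 3*y^3 + x*y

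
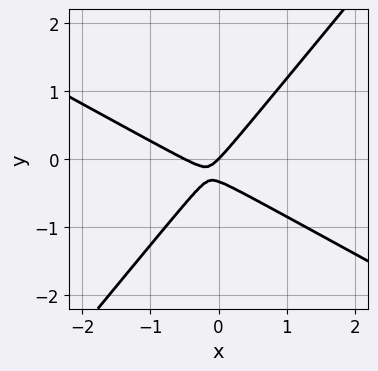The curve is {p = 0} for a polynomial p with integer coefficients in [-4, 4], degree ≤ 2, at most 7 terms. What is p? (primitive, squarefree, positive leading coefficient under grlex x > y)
2*x^2 + 2*x*y - 3*y^2 + x - y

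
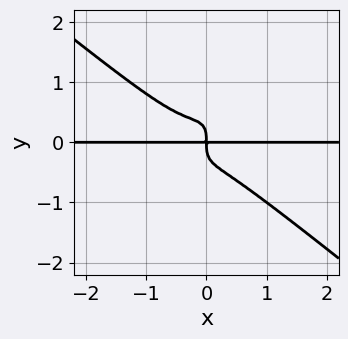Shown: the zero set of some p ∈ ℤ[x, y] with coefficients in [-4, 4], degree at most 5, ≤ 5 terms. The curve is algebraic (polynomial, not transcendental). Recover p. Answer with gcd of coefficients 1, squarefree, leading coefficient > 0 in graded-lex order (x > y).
1. deg p = 4. No degree-3 curve has this shape.
2. Observable constraints: the visible x-axis segment lies entirely on the curve.
3. Putting this together gives p.

3*x^3*y - 3*x*y^3 + 2*y^4 + x^2*y + x*y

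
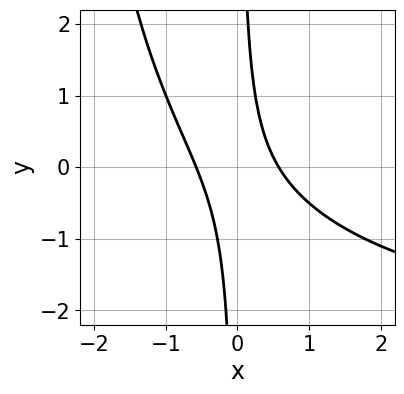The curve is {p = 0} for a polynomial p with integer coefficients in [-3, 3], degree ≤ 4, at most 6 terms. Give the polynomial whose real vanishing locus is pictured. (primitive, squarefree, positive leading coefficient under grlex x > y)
deg p = 3. A generic line meets the curve in up to 3 points.
Checking where it meets the axes: it misses every integer gridline on the y-axis.
These observations pin down the coefficients.

x^2*y + 3*x^2 + 3*x*y - 1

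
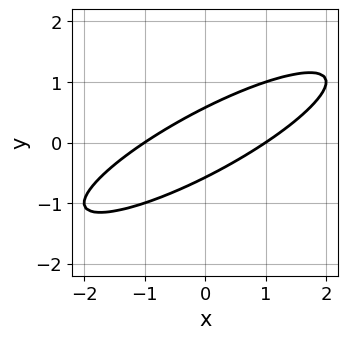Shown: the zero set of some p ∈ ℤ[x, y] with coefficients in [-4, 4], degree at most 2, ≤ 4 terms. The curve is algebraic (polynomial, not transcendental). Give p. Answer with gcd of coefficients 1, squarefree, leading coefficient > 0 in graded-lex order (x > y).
x^2 - 3*x*y + 3*y^2 - 1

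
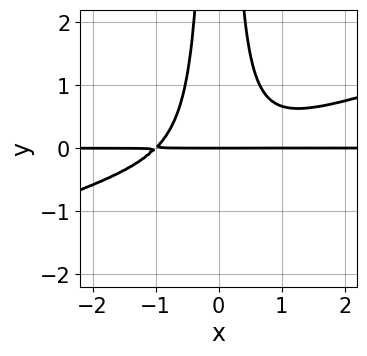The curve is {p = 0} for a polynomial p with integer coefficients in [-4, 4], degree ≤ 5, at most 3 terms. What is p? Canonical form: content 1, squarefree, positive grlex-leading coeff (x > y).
(a) deg p = 4.
(b) From the axis intercepts and sections: the visible x-axis segment lies entirely on the curve; one y-axis crossing is at y = 0.
(c) Matching integer coefficients to the picture gives p.

x^3*y - 3*x^2*y^2 + y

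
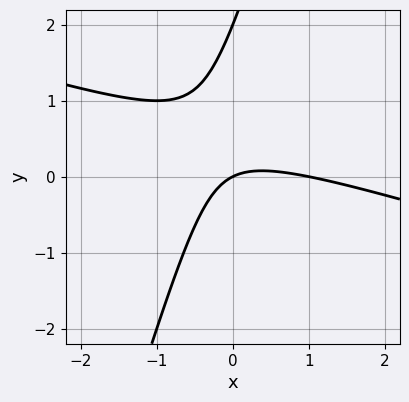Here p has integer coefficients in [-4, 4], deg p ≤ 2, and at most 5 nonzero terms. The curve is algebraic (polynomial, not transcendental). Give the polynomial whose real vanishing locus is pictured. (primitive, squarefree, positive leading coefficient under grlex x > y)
x^2 + 3*x*y - y^2 - x + 2*y

First, deg p = 2.
Then, from the axis intercepts and sections: among the integer gridlines, it crosses the y-axis at y ∈ {0, 2}; the x-axis gridline crossings are at x ∈ {0, 1}.
Finally, fitting integer coefficients to these (and the overall shape) gives p.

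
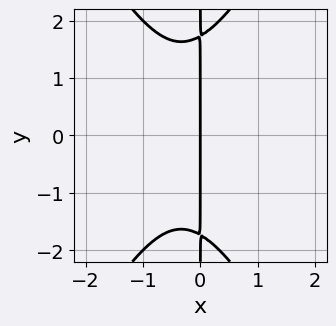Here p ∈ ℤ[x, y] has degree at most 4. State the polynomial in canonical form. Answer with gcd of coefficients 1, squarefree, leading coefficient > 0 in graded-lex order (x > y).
First, degree: the shape is more complex than any degree-2 curve, so deg p = 3.
Then, symmetries: it's symmetric under y → −y, forcing even powers of y.
Next, checking where it meets the axes: the visible y-axis segment lies entirely on the curve; it meets the x-axis at x = 0 (among the integer gridlines).
Finally, assembling these constraints gives the stated polynomial.

3*x^3 - x*y^2 + 2*x^2 + 3*x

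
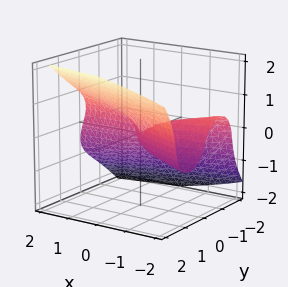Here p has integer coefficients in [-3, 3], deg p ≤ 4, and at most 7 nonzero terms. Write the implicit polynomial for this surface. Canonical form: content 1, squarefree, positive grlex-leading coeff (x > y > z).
First, deg p = 3. A generic line meets the surface in up to 3 points.
Then, observable constraints: every point of the x-axis in the box is on the surface; one y-axis crossing is at y = 0; it meets the z-axis at z = 0 (among the integer gridlines).
Finally, these observations pin down the coefficients.

2*y^3 + y*z^2 - 3*z^3 + 2*x*y + x*z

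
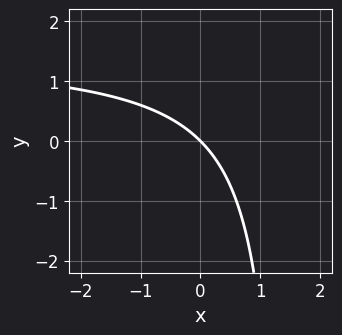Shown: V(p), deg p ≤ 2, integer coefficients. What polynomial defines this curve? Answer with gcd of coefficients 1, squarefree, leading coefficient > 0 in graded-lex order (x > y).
2*x*y - 3*x - 3*y

Degree: no degree-1 curve has this shape, so deg p = 2.
Observable constraints: it meets the y-axis at y = 0 (among the integer gridlines); one x-axis crossing is at x = 0.
The integer polynomial consistent with all of this is the stated p.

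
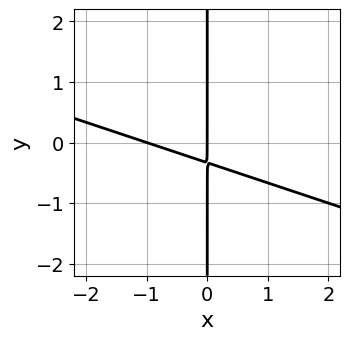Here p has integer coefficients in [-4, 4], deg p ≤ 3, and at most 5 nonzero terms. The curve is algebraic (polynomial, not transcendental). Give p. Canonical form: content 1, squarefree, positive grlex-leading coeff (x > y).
x^2 + 3*x*y + x

First, deg p = 2.
Then, against the integer gridlines: every point of the y-axis in the box is on the curve; among the integer gridlines, it crosses the x-axis at x ∈ {-1, 0}.
Finally, fitting integer coefficients to these (and the overall shape) gives p.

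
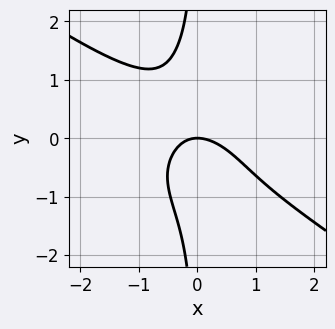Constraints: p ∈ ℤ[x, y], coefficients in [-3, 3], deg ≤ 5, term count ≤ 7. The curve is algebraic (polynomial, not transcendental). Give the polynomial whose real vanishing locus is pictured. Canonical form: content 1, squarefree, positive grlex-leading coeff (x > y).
First, the degree is 4 — the shape is more complex than any degree-3 curve.
Next, checking where it meets the axes: it meets the y-axis at y = 0 (among the integer gridlines); it crosses the x-axis at the gridline x = 0.
Finally, these observations pin down the coefficients.

x^4 + 3*x*y^3 + 3*x^2 + 2*x*y + 3*y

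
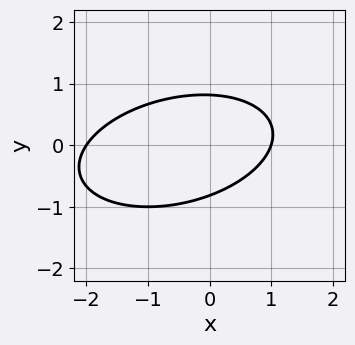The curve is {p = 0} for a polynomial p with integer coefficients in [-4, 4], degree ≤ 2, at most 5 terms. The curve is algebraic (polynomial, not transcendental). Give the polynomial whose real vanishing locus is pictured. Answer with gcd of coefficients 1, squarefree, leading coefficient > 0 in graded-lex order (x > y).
1. The degree is 2 — no degree-1 curve has this shape.
2. Observable constraints: the x-axis gridline crossings are at x ∈ {-2, 1}.
3. Fitting integer coefficients to these (and the overall shape) gives p.

x^2 - x*y + 3*y^2 + x - 2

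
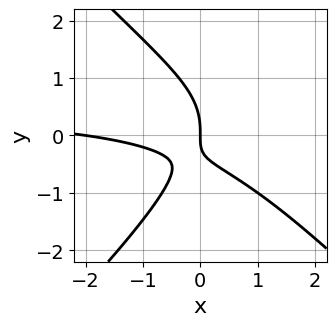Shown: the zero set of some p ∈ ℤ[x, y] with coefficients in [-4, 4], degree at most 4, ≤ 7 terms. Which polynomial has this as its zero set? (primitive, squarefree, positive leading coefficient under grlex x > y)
2*x^2*y - 2*y^3 - x^2 - 3*x*y - 2*x

deg p = 3. No degree-2 curve has this shape.
Observable constraints: among the integer gridlines, it crosses the x-axis at x ∈ {-2, 0}; one y-axis crossing is at y = 0.
Putting this together gives p.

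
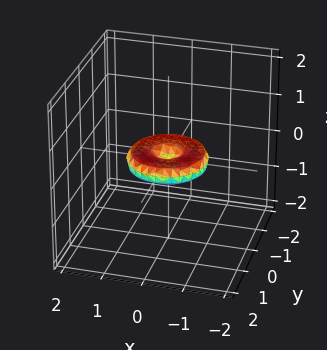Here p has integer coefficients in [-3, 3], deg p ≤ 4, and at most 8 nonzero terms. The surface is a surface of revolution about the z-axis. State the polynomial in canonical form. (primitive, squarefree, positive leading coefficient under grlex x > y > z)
x^4 + 2*x^2*y^2 + y^4 - x^2 - y^2 + 3*z^2

First, deg p = 4. No degree-3 surface has this shape.
Next, symmetries: rotational symmetry about the z-axis ⇒ p depends on x, y only through x² + y².
Then, from the axis intercepts and sections: a circular section at z = 0 has radius exactly 1; it meets the z-axis at z = 0 (among the integer gridlines); among the integer gridlines, it crosses the x-axis at x ∈ {-1, 0, 1}; the y-axis gridline crossings are at y ∈ {-1, 0, 1}.
Finally, the integer polynomial consistent with all of this is the stated p.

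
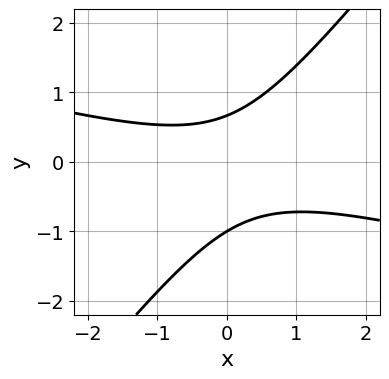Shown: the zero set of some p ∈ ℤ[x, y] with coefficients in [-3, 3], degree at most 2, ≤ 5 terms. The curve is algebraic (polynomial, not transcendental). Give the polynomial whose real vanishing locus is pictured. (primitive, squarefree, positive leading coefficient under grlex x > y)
x^2 + 3*x*y - 3*y^2 - y + 2

1. Degree: the shape is more complex than any degree-1 curve, so deg p = 2.
2. Reading off the gridlines: the curve avoids every integer x-axis point in the box; it crosses the y-axis at the gridline y = -1.
3. Assembling these constraints gives the stated polynomial.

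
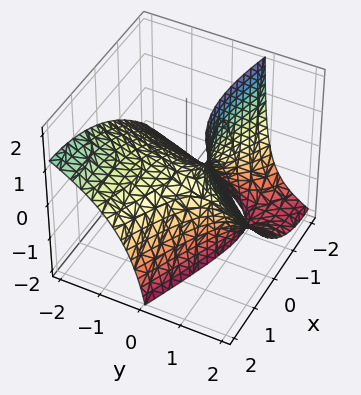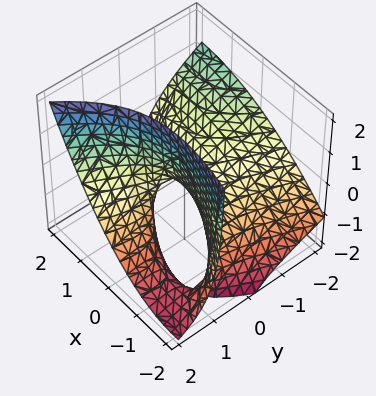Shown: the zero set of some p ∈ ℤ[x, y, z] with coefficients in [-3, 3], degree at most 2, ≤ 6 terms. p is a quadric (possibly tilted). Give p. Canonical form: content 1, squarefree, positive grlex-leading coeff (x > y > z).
x^2 + 2*x*y - y^2 - 3*y*z + 2*z

The degree is 2 — no degree-1 surface has this shape.
Against the integer gridlines: it crosses the z-axis at the gridline z = 0; one x-axis crossing is at x = 0; it crosses the y-axis at the gridline y = 0.
Solving for integer coefficients yields p as stated.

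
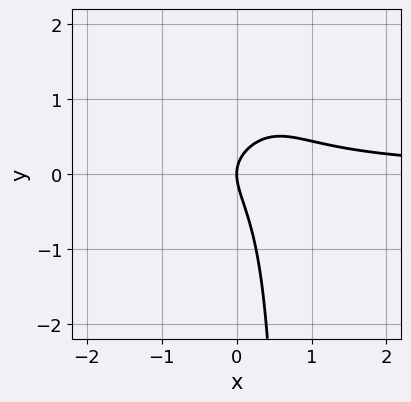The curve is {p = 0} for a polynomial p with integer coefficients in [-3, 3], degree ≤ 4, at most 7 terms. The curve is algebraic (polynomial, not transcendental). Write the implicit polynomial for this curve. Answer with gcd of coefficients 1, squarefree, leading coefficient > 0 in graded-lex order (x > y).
3*x^2*y - 3*x*y^2 + 2*x*y + 2*y^2 - 2*x

1. Degree: no degree-2 curve has this shape, so deg p = 3.
2. Reading off the gridlines: it crosses the x-axis at the gridline x = 0; it crosses the y-axis at the gridline y = 0.
3. Solving for integer coefficients yields p as stated.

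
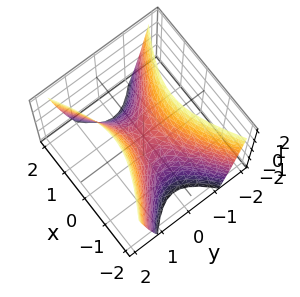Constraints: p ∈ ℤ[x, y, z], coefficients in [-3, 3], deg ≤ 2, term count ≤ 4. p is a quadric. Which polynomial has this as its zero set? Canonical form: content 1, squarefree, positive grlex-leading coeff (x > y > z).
deg p = 2.
Symmetries: the x ↦ −x reflection is a symmetry, so x appears only in even powers; mirror symmetry y ↦ −y ⇒ only even powers of y.
Checking where it meets the axes: it crosses the y-axis at the gridline y = 0; it crosses the x-axis at the gridline x = 0.
The integer polynomial consistent with all of this is the stated p.

x^2 - 2*y^2 + z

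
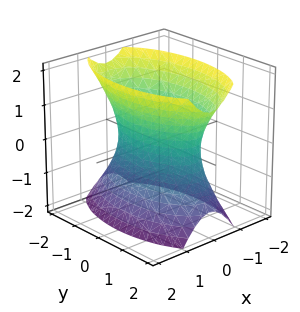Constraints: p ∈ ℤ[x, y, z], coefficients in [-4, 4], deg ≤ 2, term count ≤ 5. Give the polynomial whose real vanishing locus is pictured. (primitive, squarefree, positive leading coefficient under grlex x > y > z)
3*x^2 + y^2 - z^2 - 2

1. The degree is 2 — an hourglass — one-sheet hyperboloid; a quadric.
2. Symmetries: it's symmetric under y → −y, forcing even powers of y; it's symmetric under z → −z, forcing even powers of z; it's symmetric under x → −x, forcing even powers of x.
3. Observable constraints: the surface avoids every integer z-axis point in the box.
4. These observations pin down the coefficients.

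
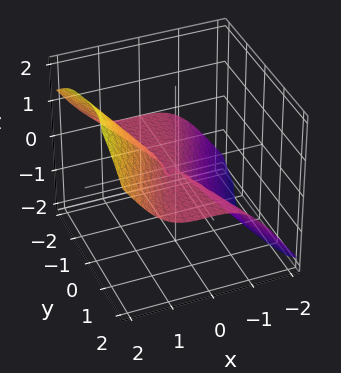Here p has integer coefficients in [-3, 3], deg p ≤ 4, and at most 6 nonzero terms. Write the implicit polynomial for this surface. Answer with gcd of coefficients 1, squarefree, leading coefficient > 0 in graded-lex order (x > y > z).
3*x^3 - 3*y^2*z - 2*z^3 - x^2

(a) deg p = 3. No degree-2 surface has this shape.
(b) Reading off the gridlines: it meets the x-axis at x = 0 (among the integer gridlines); one z-axis crossing is at z = 0; every point of the y-axis in the box is on the surface.
(c) Putting this together gives p.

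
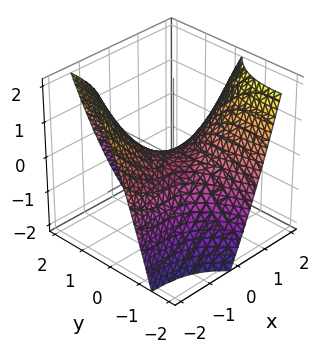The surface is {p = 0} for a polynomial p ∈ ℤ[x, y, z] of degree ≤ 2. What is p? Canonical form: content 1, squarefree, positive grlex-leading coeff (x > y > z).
deg p = 2. No degree-1 surface has this shape.
Against the integer gridlines: it meets the z-axis at z = 0 (among the integer gridlines); it meets the y-axis at y = 0 (among the integer gridlines); it meets the x-axis at x = 0 (among the integer gridlines).
The integer polynomial consistent with all of this is the stated p.

x^2 - 3*x*y - y^2 - 3*z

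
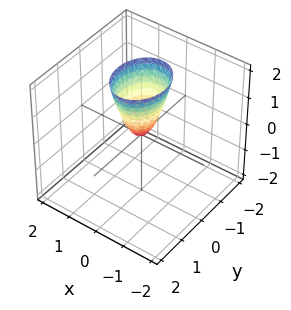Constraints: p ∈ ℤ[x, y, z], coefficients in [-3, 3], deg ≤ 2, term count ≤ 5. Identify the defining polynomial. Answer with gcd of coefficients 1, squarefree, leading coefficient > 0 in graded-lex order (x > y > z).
3*x^2 + 2*y^2 - z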